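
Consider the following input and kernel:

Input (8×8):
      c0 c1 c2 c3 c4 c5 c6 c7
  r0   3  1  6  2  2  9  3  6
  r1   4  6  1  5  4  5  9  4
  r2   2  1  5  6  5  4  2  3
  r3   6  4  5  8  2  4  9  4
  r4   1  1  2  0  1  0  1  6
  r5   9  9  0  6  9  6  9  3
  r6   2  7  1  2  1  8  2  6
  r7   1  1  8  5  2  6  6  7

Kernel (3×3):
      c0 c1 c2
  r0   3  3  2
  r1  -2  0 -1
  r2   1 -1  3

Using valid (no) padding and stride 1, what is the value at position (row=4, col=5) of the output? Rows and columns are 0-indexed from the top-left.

The receptive field on the input at this output position is [0 1 6 / 6 9 3 / 8 2 6]. Elementwise product with the kernel and sum: 0·3 + 1·3 + 6·2 + 6·-2 + 3·-1 + 8·1 + 2·-1 + 6·3.

24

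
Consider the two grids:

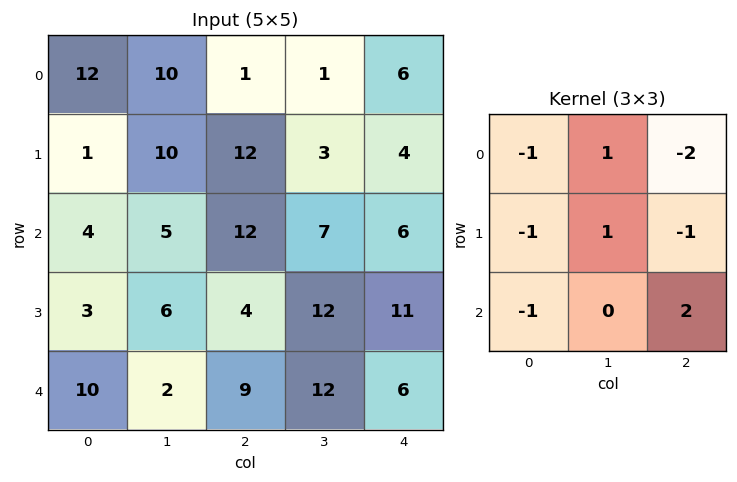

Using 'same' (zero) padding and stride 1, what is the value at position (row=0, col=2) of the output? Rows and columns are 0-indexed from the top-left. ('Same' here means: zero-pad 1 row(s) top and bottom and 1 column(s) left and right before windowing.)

-14

The receptive field on the zero-padded input at this output position is [0 0 0 / 10 1 1 / 10 12 3]. Elementwise product with the kernel and sum: 0·-1 + 0·1 + 0·-2 + 10·-1 + 1·1 + 1·-1 + 10·-1 + 3·2.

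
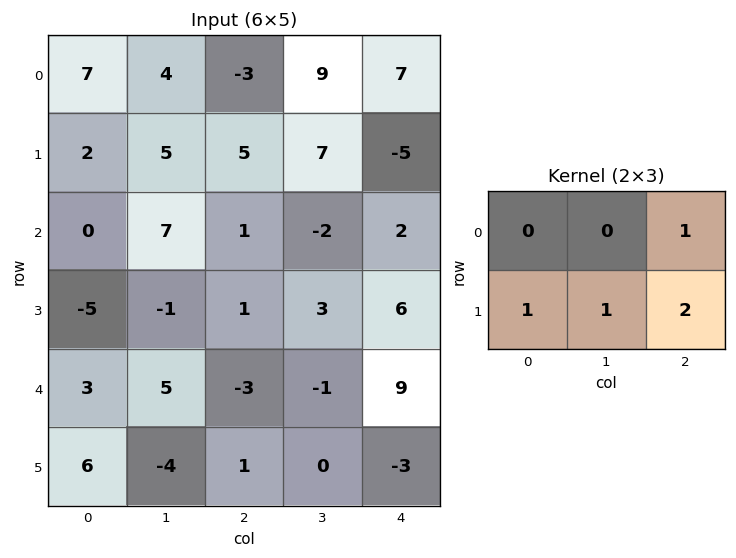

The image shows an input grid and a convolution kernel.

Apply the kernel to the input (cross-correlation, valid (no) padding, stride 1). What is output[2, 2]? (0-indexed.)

The receptive field on the input at this output position is [1 -2 2 / 1 3 6]. Elementwise product with the kernel and sum: 2·1 + 1·1 + 3·1 + 6·2.

18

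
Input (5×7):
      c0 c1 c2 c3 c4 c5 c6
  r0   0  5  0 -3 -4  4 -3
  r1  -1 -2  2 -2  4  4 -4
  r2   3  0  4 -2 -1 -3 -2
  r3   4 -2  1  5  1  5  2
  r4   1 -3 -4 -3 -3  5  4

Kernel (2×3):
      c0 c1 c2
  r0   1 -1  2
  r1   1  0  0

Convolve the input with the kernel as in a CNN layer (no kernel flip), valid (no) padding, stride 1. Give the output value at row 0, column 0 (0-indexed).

-6

The receptive field on the input at this output position is [0 5 0 / -1 -2 2]. Elementwise product with the kernel and sum: 0·1 + 5·-1 + 0·2 + -1·1.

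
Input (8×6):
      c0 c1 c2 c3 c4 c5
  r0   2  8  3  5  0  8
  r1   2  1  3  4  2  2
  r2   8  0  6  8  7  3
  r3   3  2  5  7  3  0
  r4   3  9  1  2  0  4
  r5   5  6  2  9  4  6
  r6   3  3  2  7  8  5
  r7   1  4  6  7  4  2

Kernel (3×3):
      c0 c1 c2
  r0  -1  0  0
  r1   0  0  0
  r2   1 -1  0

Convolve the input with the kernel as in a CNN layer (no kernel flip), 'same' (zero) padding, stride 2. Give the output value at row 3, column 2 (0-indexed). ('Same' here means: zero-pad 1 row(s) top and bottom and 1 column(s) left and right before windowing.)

-6

The receptive field on the zero-padded input at this output position is [9 4 6 / 7 8 5 / 7 4 2]. Elementwise product with the kernel and sum: 9·-1 + 7·1 + 4·-1.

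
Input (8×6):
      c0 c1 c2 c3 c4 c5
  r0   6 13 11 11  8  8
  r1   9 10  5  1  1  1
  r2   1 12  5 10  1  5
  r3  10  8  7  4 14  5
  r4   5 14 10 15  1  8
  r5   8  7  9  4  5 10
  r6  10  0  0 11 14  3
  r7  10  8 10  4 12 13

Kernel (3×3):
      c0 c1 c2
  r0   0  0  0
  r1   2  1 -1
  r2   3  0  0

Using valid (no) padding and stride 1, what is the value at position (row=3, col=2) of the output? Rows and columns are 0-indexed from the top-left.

The receptive field on the input at this output position is [7 4 14 / 10 15 1 / 9 4 5]. Elementwise product with the kernel and sum: 10·2 + 15·1 + 1·-1 + 9·3.

61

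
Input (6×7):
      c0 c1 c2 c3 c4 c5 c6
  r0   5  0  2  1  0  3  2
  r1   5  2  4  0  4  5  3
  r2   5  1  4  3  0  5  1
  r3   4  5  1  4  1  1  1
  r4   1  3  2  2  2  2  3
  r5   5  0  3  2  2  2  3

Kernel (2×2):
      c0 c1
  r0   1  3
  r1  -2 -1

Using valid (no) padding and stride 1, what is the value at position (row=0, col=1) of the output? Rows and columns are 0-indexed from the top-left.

The receptive field on the input at this output position is [0 2 / 2 4]. Elementwise product with the kernel and sum: 0·1 + 2·3 + 2·-2 + 4·-1.

-2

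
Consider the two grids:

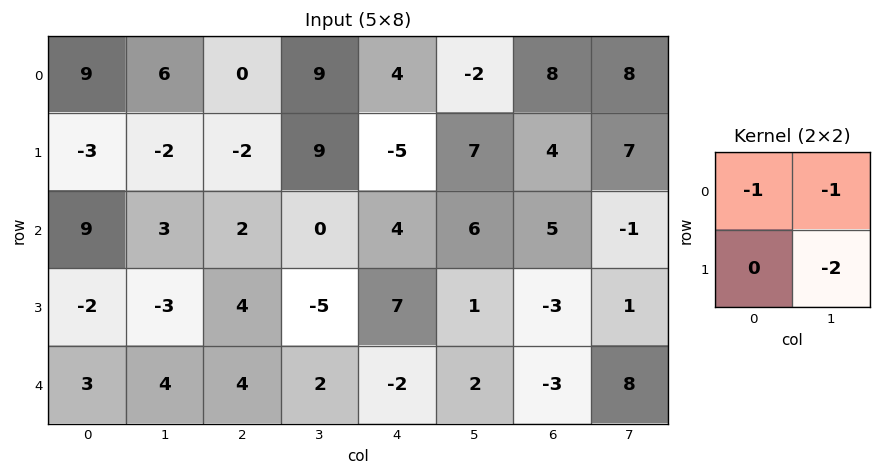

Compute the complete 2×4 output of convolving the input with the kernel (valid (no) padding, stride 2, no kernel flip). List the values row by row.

Output[0,0]: The receptive field on the input at this output position is [9 6 / -3 -2]. Elementwise product with the kernel and sum: 9·-1 + 6·-1 + -2·-2.
Output[0,1]: The receptive field on the input at this output position is [0 9 / -2 9]. Elementwise product with the kernel and sum: 0·-1 + 9·-1 + 9·-2.

-11 -27 -16 -30
-6 8 -12 -6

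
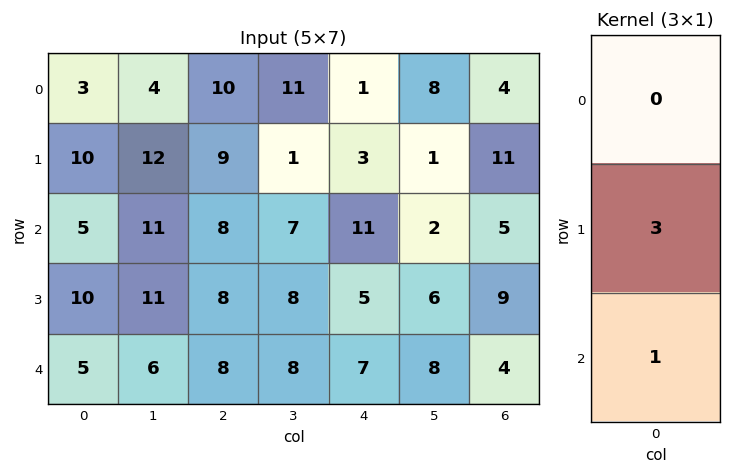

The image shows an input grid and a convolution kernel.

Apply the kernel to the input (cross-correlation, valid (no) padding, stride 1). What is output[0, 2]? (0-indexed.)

35

The receptive field on the input at this output position is [10 / 9 / 8]. Elementwise product with the kernel and sum: 9·3 + 8·1.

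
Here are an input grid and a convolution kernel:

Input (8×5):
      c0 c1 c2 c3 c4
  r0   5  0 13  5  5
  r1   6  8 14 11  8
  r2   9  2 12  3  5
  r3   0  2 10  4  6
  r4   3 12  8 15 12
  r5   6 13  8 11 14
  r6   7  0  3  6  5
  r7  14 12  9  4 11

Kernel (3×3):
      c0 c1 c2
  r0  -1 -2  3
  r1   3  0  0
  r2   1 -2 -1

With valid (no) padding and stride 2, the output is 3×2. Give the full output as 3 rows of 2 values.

45 35
-6 -7
19 8

Output[0,0]: The receptive field on the input at this output position is [5 0 13 / 6 8 14 / 9 2 12]. Elementwise product with the kernel and sum: 5·-1 + 0·-2 + 13·3 + 6·3 + 9·1 + 2·-2 + 12·-1.
Output[0,1]: The receptive field on the input at this output position is [13 5 5 / 14 11 8 / 12 3 5]. Elementwise product with the kernel and sum: 13·-1 + 5·-2 + 5·3 + 14·3 + 12·1 + 3·-2 + 5·-1.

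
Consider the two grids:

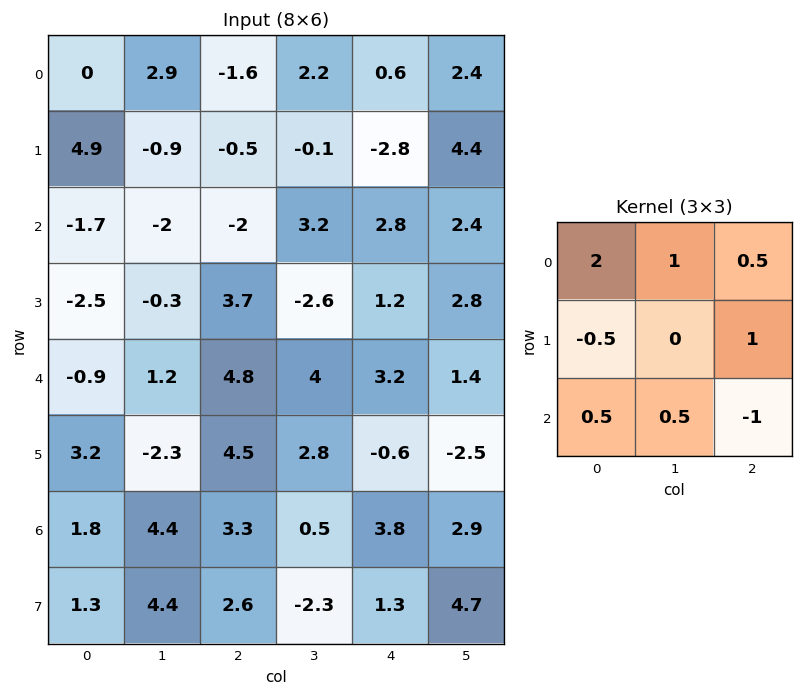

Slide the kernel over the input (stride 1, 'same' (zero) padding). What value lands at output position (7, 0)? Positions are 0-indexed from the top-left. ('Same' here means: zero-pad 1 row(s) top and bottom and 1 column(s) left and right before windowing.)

The receptive field on the zero-padded input at this output position is [0 1.8 4.4 / 0 1.3 4.4 / 0 0 0]. Elementwise product with the kernel and sum: 0·2 + 1.8·1 + 4.4·0.5 + 0·-0.5 + 4.4·1 + 0·0.5 + 0·0.5 + 0·-1.

8.4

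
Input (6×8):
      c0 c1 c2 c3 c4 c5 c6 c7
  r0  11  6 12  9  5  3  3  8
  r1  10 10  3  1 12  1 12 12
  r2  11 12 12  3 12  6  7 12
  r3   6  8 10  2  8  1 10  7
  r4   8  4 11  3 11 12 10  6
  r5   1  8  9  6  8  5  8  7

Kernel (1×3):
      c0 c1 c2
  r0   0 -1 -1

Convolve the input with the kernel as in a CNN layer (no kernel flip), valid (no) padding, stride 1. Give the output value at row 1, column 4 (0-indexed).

The receptive field on the input at this output position is [12 1 12]. Elementwise product with the kernel and sum: 1·-1 + 12·-1.

-13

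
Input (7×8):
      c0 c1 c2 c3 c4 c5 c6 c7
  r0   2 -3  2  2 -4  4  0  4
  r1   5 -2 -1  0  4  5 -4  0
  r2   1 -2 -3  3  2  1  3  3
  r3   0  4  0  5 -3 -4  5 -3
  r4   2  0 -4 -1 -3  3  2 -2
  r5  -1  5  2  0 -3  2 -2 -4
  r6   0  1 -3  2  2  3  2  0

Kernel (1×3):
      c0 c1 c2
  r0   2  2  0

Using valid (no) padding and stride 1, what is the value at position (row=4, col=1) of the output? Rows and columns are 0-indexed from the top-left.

The receptive field on the input at this output position is [0 -4 -1]. Elementwise product with the kernel and sum: 0·2 + -4·2.

-8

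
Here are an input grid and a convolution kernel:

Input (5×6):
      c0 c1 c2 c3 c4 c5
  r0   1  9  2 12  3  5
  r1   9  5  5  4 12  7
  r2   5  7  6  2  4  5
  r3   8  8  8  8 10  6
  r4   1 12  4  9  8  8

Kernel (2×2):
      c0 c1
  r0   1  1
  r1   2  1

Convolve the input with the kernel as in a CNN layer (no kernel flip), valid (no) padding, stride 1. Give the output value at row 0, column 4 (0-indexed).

39

The receptive field on the input at this output position is [3 5 / 12 7]. Elementwise product with the kernel and sum: 3·1 + 5·1 + 12·2 + 7·1.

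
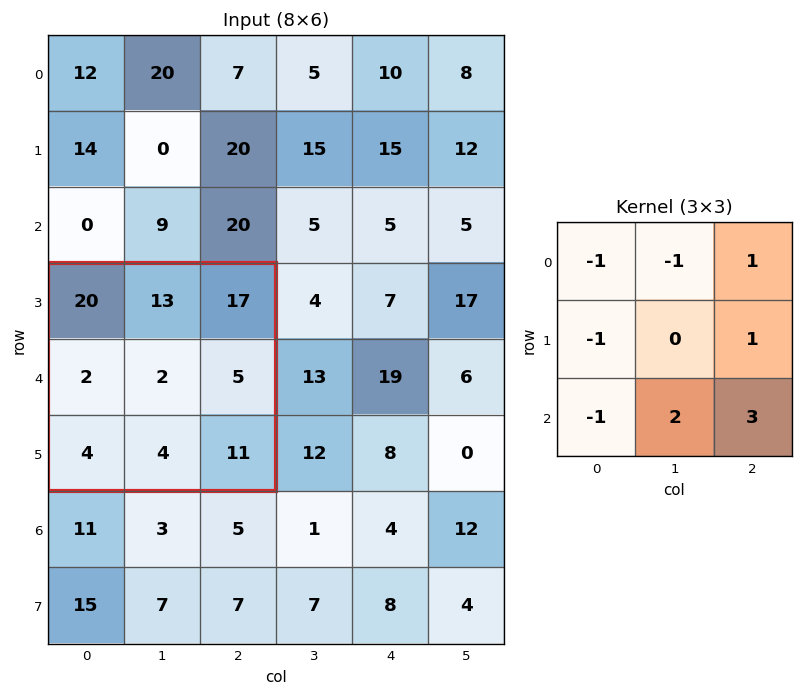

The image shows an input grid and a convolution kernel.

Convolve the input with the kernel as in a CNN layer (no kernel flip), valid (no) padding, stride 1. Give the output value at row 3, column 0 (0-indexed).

24

The receptive field on the input at this output position is [20 13 17 / 2 2 5 / 4 4 11]. Elementwise product with the kernel and sum: 20·-1 + 13·-1 + 17·1 + 2·-1 + 5·1 + 4·-1 + 4·2 + 11·3.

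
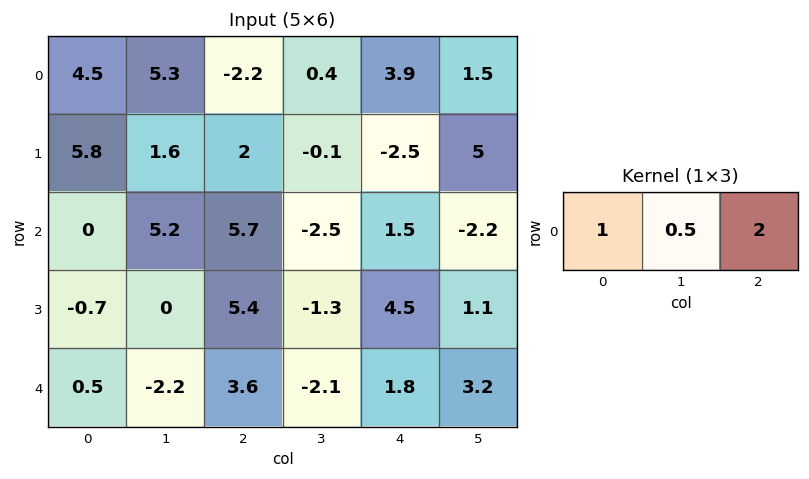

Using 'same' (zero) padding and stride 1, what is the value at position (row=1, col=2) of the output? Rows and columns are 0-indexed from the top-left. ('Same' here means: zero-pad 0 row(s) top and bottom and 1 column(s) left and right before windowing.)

The receptive field on the zero-padded input at this output position is [1.6 2 -0.1]. Elementwise product with the kernel and sum: 1.6·1 + 2·0.5 + -0.1·2.

2.4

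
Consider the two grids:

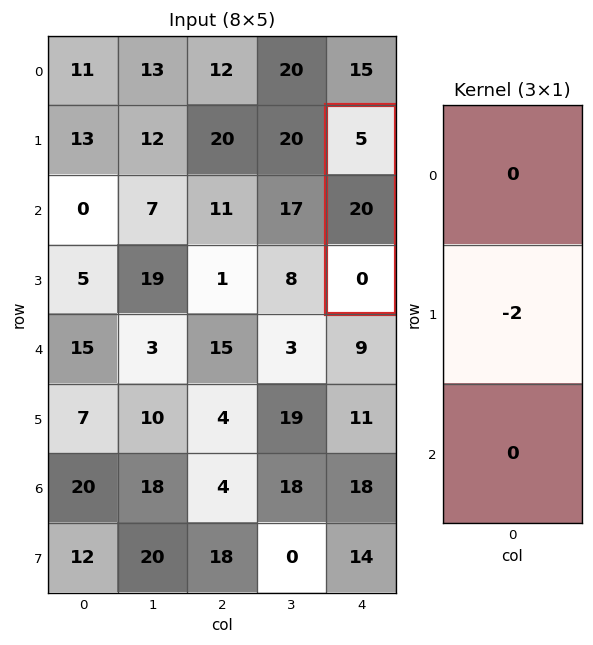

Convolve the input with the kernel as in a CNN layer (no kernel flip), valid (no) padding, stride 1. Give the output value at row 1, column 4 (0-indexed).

The receptive field on the input at this output position is [5 / 20 / 0]. Elementwise product with the kernel and sum: 20·-2.

-40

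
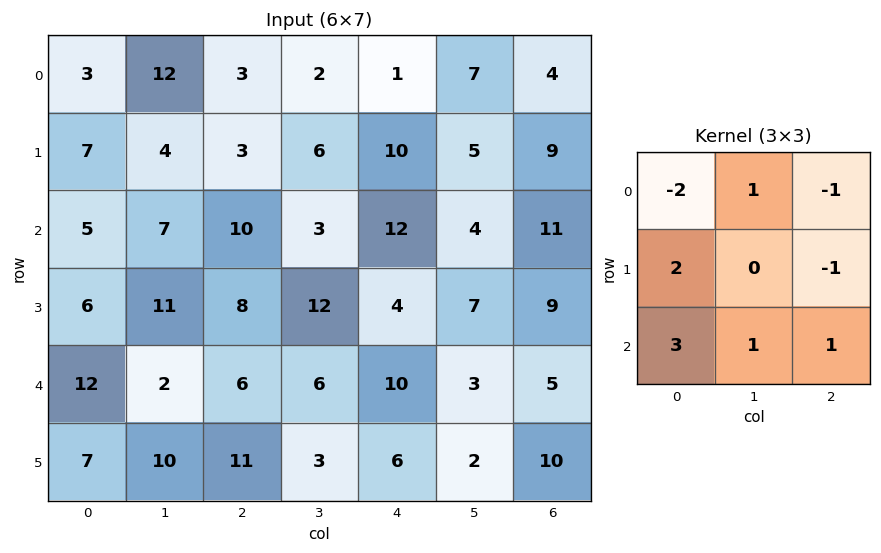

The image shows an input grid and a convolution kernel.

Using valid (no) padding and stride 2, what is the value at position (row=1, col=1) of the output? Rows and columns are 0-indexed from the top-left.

17

The receptive field on the input at this output position is [10 3 12 / 8 12 4 / 6 6 10]. Elementwise product with the kernel and sum: 10·-2 + 3·1 + 12·-1 + 8·2 + 4·-1 + 6·3 + 6·1 + 10·1.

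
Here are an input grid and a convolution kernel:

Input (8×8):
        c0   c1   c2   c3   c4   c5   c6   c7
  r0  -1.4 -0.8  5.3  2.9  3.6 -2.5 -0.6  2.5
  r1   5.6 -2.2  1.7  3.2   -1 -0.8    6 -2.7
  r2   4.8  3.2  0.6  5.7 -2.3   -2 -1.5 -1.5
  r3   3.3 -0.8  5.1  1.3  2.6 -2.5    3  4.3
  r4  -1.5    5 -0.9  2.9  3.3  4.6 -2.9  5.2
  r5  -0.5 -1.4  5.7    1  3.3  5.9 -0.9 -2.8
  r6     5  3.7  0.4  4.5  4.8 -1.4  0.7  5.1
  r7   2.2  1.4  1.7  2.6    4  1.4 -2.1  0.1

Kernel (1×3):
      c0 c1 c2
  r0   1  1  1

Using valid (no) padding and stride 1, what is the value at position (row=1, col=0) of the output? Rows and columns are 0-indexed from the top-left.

The receptive field on the input at this output position is [5.6 -2.2 1.7]. Elementwise product with the kernel and sum: 5.6·1 + -2.2·1 + 1.7·1.

5.1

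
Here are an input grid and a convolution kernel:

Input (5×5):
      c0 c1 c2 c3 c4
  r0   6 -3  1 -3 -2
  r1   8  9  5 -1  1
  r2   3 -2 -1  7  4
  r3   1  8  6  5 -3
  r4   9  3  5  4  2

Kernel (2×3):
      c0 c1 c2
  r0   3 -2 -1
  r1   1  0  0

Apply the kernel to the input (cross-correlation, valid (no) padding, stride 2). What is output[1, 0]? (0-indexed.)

The receptive field on the input at this output position is [3 -2 -1 / 1 8 6]. Elementwise product with the kernel and sum: 3·3 + -2·-2 + -1·-1 + 1·1.

15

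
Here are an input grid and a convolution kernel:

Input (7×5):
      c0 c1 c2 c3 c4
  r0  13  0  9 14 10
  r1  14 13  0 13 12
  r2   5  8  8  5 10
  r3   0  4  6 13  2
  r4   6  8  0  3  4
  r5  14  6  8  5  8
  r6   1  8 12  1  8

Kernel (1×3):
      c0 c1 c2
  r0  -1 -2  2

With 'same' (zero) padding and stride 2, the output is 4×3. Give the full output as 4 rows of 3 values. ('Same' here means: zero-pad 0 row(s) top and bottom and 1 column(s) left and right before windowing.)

-26 10 -34
6 -14 -25
4 -2 -11
14 -30 -17

Output[0,0]: The receptive field on the zero-padded input at this output position is [0 13 0]. Elementwise product with the kernel and sum: 0·-1 + 13·-2 + 0·2.
Output[0,1]: The receptive field on the zero-padded input at this output position is [0 9 14]. Elementwise product with the kernel and sum: 0·-1 + 9·-2 + 14·2.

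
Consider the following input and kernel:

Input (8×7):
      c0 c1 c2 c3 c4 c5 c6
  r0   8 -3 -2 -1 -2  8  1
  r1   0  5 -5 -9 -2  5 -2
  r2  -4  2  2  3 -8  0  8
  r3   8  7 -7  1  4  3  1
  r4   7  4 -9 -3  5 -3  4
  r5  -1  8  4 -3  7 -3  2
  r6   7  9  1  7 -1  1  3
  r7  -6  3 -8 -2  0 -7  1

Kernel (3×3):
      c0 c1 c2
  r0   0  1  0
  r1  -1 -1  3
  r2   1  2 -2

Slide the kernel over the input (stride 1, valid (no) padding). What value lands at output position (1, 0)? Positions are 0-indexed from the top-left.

The receptive field on the input at this output position is [0 5 -5 / -4 2 2 / 8 7 -7]. Elementwise product with the kernel and sum: 5·1 + -4·-1 + 2·-1 + 2·3 + 8·1 + 7·2 + -7·-2.

49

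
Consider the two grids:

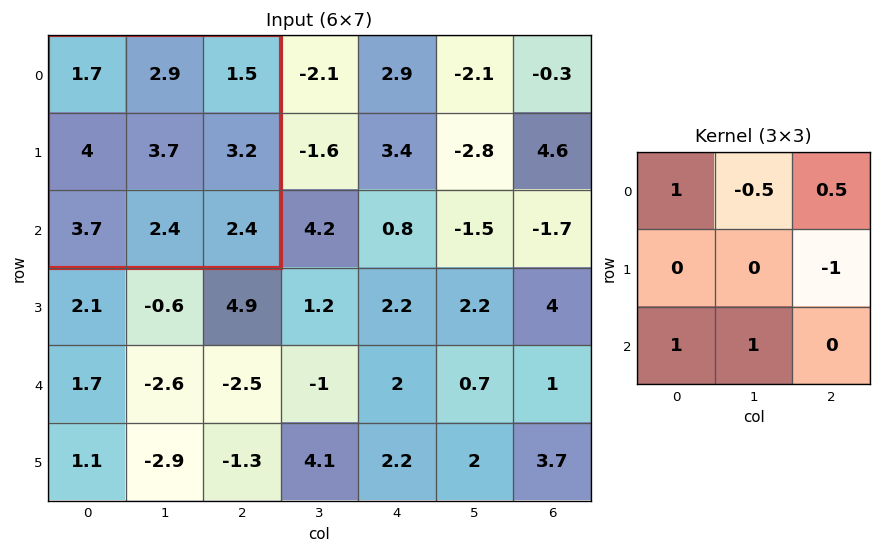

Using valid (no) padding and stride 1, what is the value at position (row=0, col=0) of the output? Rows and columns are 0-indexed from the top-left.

3.9

The receptive field on the input at this output position is [1.7 2.9 1.5 / 4 3.7 3.2 / 3.7 2.4 2.4]. Elementwise product with the kernel and sum: 1.7·1 + 2.9·-0.5 + 1.5·0.5 + 3.2·-1 + 3.7·1 + 2.4·1.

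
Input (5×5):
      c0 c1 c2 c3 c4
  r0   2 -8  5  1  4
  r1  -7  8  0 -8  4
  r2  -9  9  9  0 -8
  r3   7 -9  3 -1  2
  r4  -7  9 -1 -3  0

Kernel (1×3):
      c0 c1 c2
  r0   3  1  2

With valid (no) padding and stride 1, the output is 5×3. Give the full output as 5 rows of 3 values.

8 -17 24
-13 8 0
0 36 11
18 -26 12
-14 20 -6

Output[0,0]: The receptive field on the input at this output position is [2 -8 5]. Elementwise product with the kernel and sum: 2·3 + -8·1 + 5·2.
Output[0,1]: The receptive field on the input at this output position is [-8 5 1]. Elementwise product with the kernel and sum: -8·3 + 5·1 + 1·2.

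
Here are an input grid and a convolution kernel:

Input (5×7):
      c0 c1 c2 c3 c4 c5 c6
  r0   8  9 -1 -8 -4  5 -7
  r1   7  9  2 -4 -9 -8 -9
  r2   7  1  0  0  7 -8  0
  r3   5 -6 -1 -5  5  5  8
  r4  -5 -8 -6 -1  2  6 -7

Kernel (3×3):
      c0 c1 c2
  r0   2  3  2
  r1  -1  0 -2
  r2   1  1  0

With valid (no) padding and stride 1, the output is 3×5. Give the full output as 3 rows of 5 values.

38 -1 -18 9 19
37 8 -46 -35 -57
1 4 -2 1 -23

Output[0,0]: The receptive field on the input at this output position is [8 9 -1 / 7 9 2 / 7 1 0]. Elementwise product with the kernel and sum: 8·2 + 9·3 + -1·2 + 7·-1 + 2·-2 + 7·1 + 1·1.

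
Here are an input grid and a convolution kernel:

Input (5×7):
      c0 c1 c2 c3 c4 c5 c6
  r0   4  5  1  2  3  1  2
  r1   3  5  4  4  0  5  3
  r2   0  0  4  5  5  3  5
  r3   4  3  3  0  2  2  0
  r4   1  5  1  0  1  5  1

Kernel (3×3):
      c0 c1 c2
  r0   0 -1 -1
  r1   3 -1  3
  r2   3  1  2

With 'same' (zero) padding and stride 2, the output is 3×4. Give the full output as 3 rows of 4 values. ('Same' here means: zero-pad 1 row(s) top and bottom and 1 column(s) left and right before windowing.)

24 47 28 19
2 15 20 7
7 11 10 14

Output[0,0]: The receptive field on the zero-padded input at this output position is [0 0 0 / 0 4 5 / 0 3 5]. Elementwise product with the kernel and sum: 0·-1 + 0·-1 + 0·3 + 4·-1 + 5·3 + 0·3 + 3·1 + 5·2.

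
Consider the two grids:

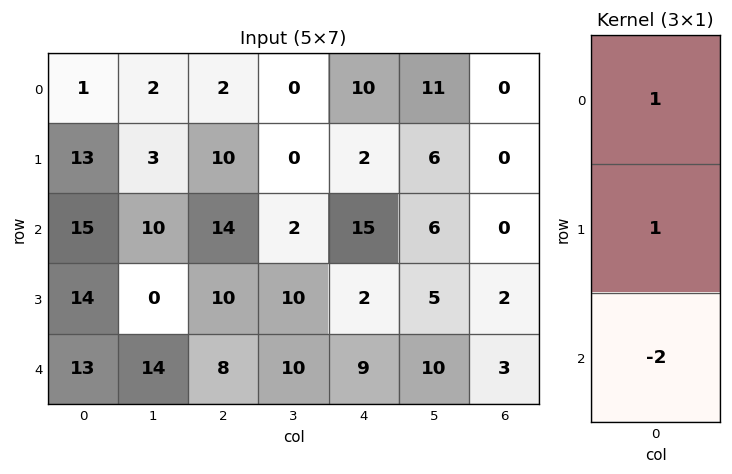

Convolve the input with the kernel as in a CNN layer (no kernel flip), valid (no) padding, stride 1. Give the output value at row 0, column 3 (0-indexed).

The receptive field on the input at this output position is [0 / 0 / 2]. Elementwise product with the kernel and sum: 0·1 + 0·1 + 2·-2.

-4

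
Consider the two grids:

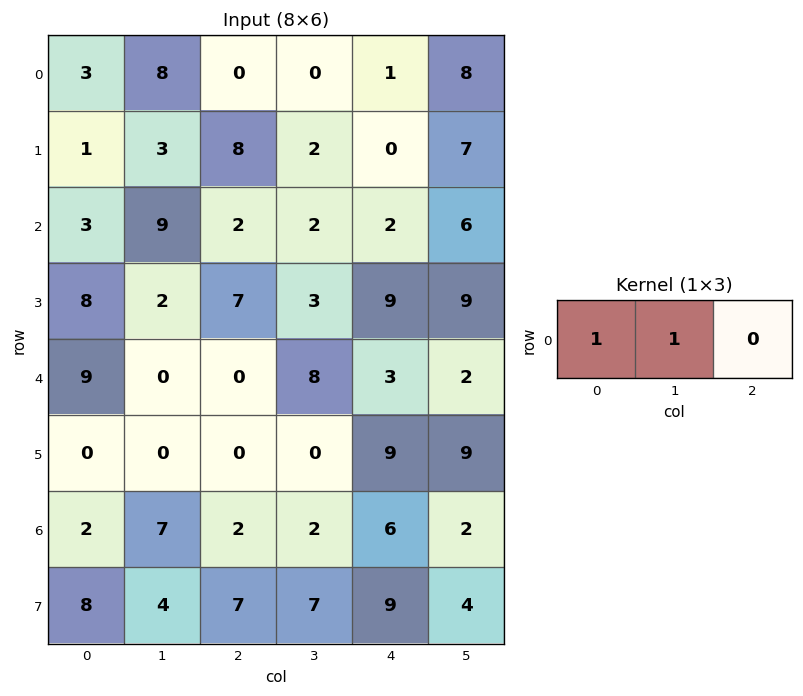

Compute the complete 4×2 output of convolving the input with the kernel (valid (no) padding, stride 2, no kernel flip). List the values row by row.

Output[0,0]: The receptive field on the input at this output position is [3 8 0]. Elementwise product with the kernel and sum: 3·1 + 8·1.

11 0
12 4
9 8
9 4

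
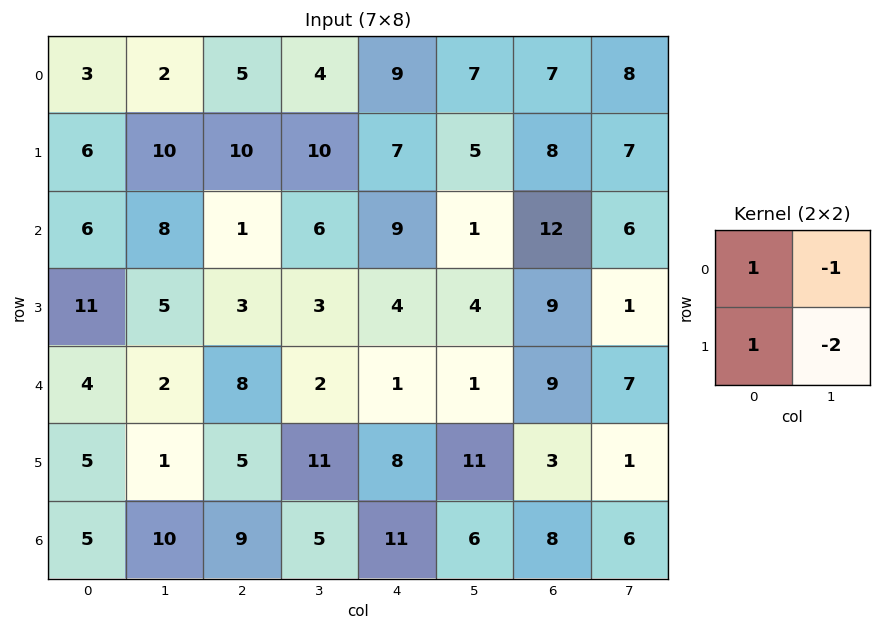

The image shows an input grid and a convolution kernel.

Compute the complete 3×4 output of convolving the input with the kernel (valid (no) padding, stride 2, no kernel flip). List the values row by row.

-13 -9 -1 -7
-1 -8 4 13
5 -11 -14 3

Output[0,0]: The receptive field on the input at this output position is [3 2 / 6 10]. Elementwise product with the kernel and sum: 3·1 + 2·-1 + 6·1 + 10·-2.
Output[0,1]: The receptive field on the input at this output position is [5 4 / 10 10]. Elementwise product with the kernel and sum: 5·1 + 4·-1 + 10·1 + 10·-2.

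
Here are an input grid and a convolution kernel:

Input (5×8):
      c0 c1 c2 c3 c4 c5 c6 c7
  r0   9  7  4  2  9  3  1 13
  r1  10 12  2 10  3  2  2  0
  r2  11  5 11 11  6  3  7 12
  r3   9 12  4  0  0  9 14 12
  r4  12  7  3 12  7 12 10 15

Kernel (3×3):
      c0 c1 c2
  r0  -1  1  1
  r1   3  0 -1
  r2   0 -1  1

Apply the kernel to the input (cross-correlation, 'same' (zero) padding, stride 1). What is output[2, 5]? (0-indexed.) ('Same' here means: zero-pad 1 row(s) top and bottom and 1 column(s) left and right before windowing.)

The receptive field on the zero-padded input at this output position is [3 2 2 / 6 3 7 / 0 9 14]. Elementwise product with the kernel and sum: 3·-1 + 2·1 + 2·1 + 6·3 + 7·-1 + 9·-1 + 14·1.

17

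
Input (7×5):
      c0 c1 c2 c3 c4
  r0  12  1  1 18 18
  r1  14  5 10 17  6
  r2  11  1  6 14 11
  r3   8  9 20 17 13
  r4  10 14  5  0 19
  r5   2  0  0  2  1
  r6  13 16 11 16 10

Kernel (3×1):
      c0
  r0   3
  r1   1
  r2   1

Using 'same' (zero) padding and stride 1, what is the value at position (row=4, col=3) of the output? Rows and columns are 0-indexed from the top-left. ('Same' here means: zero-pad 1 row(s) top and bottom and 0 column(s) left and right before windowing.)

53

The receptive field on the zero-padded input at this output position is [17 / 0 / 2]. Elementwise product with the kernel and sum: 17·3 + 0·1 + 2·1.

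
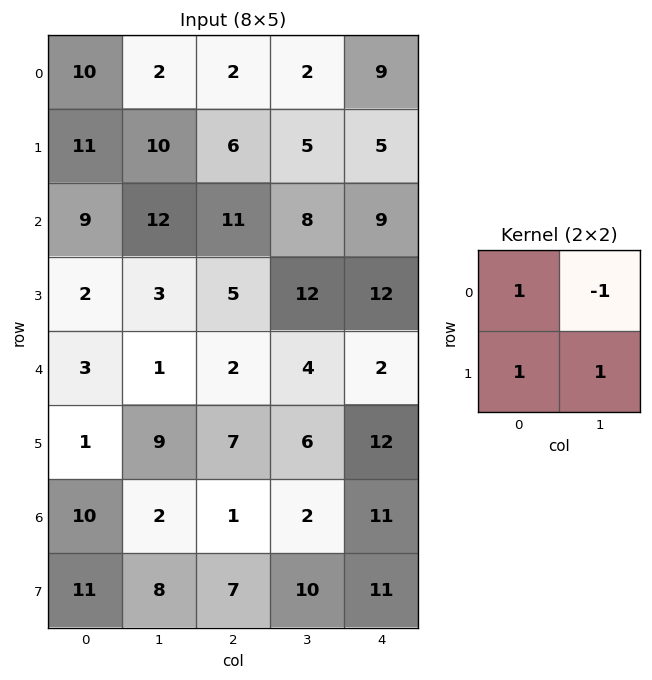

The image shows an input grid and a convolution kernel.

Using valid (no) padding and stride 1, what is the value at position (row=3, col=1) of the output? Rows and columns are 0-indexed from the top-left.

The receptive field on the input at this output position is [3 5 / 1 2]. Elementwise product with the kernel and sum: 3·1 + 5·-1 + 1·1 + 2·1.

1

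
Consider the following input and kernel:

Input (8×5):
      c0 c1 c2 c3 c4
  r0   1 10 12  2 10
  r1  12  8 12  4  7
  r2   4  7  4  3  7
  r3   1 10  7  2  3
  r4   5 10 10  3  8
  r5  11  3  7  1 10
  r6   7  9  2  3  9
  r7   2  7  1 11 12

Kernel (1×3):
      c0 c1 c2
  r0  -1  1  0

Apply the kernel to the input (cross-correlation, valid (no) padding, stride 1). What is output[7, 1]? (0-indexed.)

-6

The receptive field on the input at this output position is [7 1 11]. Elementwise product with the kernel and sum: 7·-1 + 1·1.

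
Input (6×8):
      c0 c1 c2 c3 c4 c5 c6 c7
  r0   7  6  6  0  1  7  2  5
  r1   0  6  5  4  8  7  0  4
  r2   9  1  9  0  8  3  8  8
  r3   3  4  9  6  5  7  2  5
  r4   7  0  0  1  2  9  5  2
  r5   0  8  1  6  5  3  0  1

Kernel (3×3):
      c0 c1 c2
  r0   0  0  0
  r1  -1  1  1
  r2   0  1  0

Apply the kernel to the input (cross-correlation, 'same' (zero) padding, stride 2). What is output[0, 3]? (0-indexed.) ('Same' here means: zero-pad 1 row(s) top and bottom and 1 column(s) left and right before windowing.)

The receptive field on the zero-padded input at this output position is [0 0 0 / 7 2 5 / 7 0 4]. Elementwise product with the kernel and sum: 7·-1 + 2·1 + 5·1 + 0·1.

0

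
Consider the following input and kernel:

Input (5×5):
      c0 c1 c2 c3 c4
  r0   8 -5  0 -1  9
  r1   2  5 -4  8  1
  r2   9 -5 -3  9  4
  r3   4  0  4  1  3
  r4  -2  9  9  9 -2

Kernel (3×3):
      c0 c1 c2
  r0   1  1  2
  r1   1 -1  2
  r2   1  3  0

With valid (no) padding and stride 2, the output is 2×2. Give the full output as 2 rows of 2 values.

-14 31
35 59

Output[0,0]: The receptive field on the input at this output position is [8 -5 0 / 2 5 -4 / 9 -5 -3]. Elementwise product with the kernel and sum: 8·1 + -5·1 + 0·2 + 2·1 + 5·-1 + -4·2 + 9·1 + -5·3.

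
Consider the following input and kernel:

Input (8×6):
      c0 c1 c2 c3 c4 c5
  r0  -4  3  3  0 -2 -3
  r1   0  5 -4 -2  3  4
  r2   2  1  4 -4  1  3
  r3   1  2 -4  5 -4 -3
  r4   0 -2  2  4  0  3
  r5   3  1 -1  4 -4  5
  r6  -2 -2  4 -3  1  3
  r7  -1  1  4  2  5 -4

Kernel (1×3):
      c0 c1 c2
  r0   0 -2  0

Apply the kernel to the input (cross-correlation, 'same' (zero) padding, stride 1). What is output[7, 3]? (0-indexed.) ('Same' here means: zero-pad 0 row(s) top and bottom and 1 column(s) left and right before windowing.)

The receptive field on the zero-padded input at this output position is [4 2 5]. Elementwise product with the kernel and sum: 2·-2.

-4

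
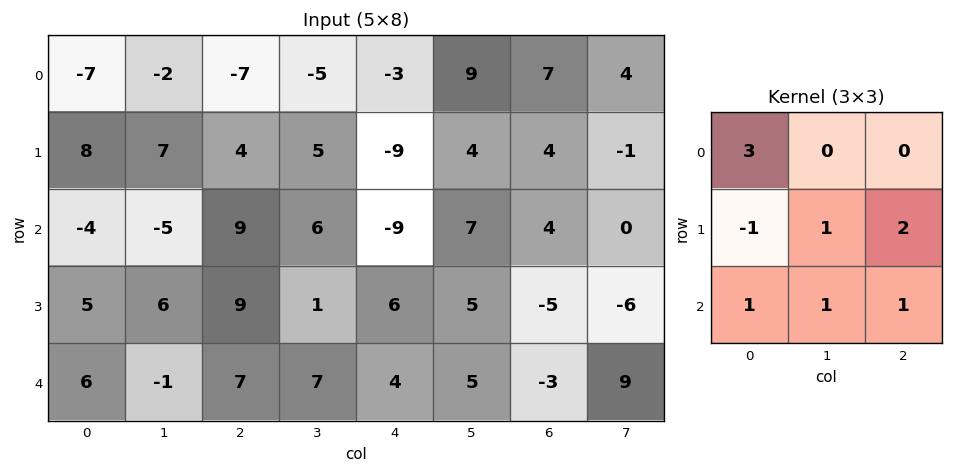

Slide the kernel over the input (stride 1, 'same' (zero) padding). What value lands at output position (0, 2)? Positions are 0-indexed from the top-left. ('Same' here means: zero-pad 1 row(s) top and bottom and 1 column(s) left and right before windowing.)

The receptive field on the zero-padded input at this output position is [0 0 0 / -2 -7 -5 / 7 4 5]. Elementwise product with the kernel and sum: 0·3 + -2·-1 + -7·1 + -5·2 + 7·1 + 4·1 + 5·1.

1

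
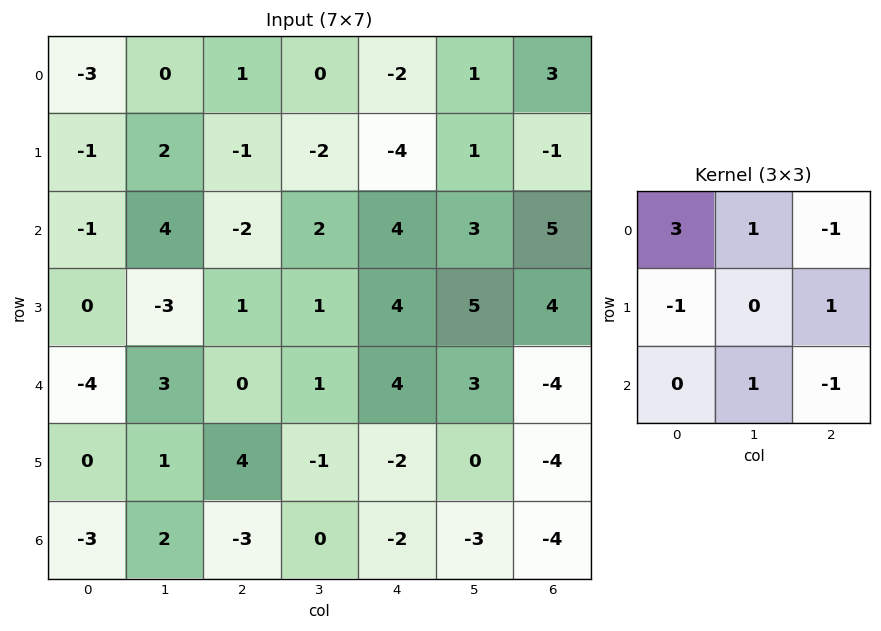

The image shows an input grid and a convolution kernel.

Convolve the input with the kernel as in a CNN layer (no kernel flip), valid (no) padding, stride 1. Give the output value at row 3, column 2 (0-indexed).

5

The receptive field on the input at this output position is [1 1 4 / 0 1 4 / 4 -1 -2]. Elementwise product with the kernel and sum: 1·3 + 1·1 + 4·-1 + 0·-1 + 4·1 + -1·1 + -2·-1.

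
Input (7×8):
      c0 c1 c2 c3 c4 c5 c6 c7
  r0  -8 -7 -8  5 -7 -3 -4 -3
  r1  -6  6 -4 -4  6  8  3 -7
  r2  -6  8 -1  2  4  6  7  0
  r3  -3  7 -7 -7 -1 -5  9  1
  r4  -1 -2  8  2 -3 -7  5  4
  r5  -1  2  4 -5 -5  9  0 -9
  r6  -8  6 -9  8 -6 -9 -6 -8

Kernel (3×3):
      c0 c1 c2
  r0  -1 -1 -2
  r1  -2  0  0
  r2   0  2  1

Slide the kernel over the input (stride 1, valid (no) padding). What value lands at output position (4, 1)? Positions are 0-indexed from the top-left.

-24

The receptive field on the input at this output position is [-2 8 2 / 2 4 -5 / 6 -9 8]. Elementwise product with the kernel and sum: -2·-1 + 8·-1 + 2·-2 + 2·-2 + -9·2 + 8·1.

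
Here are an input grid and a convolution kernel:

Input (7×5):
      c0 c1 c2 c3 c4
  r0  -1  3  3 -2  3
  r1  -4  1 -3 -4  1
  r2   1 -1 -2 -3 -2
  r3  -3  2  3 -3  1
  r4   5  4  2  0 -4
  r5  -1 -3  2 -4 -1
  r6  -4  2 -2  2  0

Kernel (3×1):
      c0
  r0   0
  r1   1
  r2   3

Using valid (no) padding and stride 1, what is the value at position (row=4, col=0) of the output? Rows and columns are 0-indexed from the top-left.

-13

The receptive field on the input at this output position is [5 / -1 / -4]. Elementwise product with the kernel and sum: -1·1 + -4·3.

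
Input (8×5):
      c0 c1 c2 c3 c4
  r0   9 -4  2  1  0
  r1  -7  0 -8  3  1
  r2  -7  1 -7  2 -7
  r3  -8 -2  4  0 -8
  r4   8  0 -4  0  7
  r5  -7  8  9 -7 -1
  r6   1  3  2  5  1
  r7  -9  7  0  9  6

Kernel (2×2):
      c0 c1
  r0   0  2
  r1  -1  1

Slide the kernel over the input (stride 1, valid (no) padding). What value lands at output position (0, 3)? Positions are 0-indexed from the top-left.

-2

The receptive field on the input at this output position is [1 0 / 3 1]. Elementwise product with the kernel and sum: 0·2 + 3·-1 + 1·1.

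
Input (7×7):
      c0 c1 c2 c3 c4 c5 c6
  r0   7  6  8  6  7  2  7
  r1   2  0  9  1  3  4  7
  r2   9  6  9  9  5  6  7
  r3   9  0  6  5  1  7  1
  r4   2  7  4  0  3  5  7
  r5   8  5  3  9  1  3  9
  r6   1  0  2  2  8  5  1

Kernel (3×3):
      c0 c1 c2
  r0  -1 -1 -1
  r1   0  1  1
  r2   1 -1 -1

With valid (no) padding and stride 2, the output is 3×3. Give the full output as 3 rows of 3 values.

Output[0,0]: The receptive field on the input at this output position is [7 6 8 / 2 0 9 / 9 6 9]. Elementwise product with the kernel and sum: 7·-1 + 6·-1 + 8·-1 + 0·1 + 9·1 + 9·1 + 6·-1 + 9·-1.

-18 -22 -13
-27 -16 -19
-6 -5 -1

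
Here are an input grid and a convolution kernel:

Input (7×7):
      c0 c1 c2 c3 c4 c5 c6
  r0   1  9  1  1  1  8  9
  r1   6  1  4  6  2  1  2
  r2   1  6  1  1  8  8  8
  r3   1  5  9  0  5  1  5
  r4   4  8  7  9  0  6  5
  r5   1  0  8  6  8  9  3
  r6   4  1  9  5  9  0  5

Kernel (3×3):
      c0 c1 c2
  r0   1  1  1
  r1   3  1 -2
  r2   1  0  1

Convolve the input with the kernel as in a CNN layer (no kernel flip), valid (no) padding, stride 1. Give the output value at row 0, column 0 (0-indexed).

24

The receptive field on the input at this output position is [1 9 1 / 6 1 4 / 1 6 1]. Elementwise product with the kernel and sum: 1·1 + 9·1 + 1·1 + 6·3 + 1·1 + 4·-2 + 1·1 + 1·1.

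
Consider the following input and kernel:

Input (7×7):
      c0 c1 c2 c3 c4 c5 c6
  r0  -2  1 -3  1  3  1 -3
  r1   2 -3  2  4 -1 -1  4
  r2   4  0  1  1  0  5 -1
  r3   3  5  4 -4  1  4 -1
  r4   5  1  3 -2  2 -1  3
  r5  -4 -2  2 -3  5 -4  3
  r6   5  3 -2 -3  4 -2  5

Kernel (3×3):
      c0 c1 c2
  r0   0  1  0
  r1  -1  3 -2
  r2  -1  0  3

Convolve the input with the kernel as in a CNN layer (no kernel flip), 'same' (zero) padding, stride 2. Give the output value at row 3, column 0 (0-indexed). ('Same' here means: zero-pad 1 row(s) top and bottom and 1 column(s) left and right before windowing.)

5

The receptive field on the zero-padded input at this output position is [0 -4 -2 / 0 5 3 / 0 0 0]. Elementwise product with the kernel and sum: -4·1 + 0·-1 + 5·3 + 3·-2 + 0·-1 + 0·3.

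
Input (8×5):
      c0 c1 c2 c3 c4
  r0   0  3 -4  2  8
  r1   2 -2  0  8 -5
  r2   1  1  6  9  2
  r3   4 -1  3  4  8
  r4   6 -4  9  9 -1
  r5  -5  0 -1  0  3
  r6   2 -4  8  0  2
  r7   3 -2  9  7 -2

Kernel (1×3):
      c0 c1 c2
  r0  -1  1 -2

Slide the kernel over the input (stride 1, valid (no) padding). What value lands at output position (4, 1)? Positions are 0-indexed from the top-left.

The receptive field on the input at this output position is [-4 9 9]. Elementwise product with the kernel and sum: -4·-1 + 9·1 + 9·-2.

-5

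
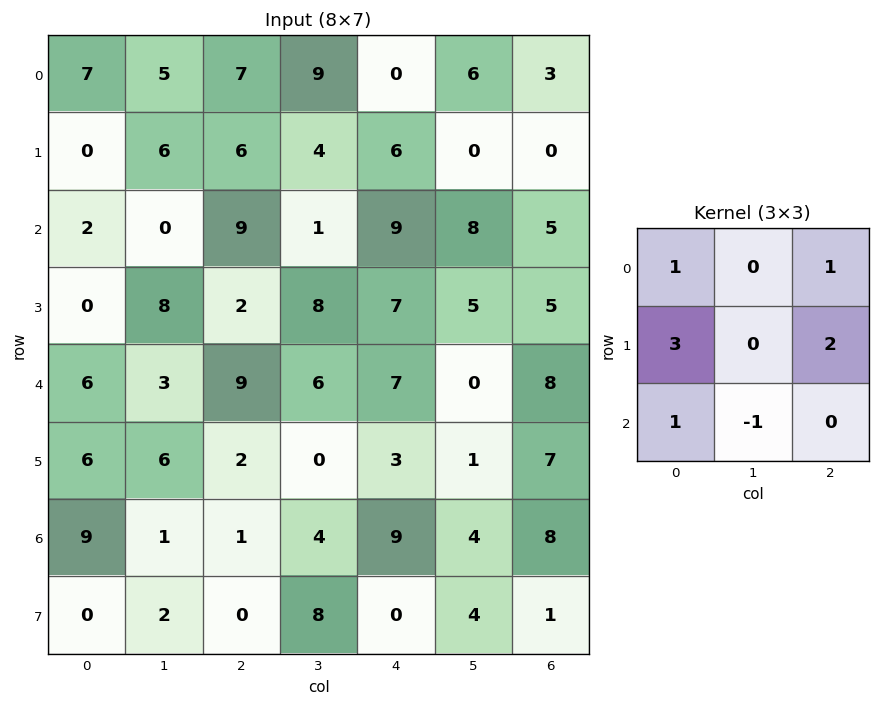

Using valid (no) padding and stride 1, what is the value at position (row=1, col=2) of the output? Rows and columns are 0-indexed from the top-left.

51

The receptive field on the input at this output position is [6 4 6 / 9 1 9 / 2 8 7]. Elementwise product with the kernel and sum: 6·1 + 6·1 + 9·3 + 9·2 + 2·1 + 8·-1.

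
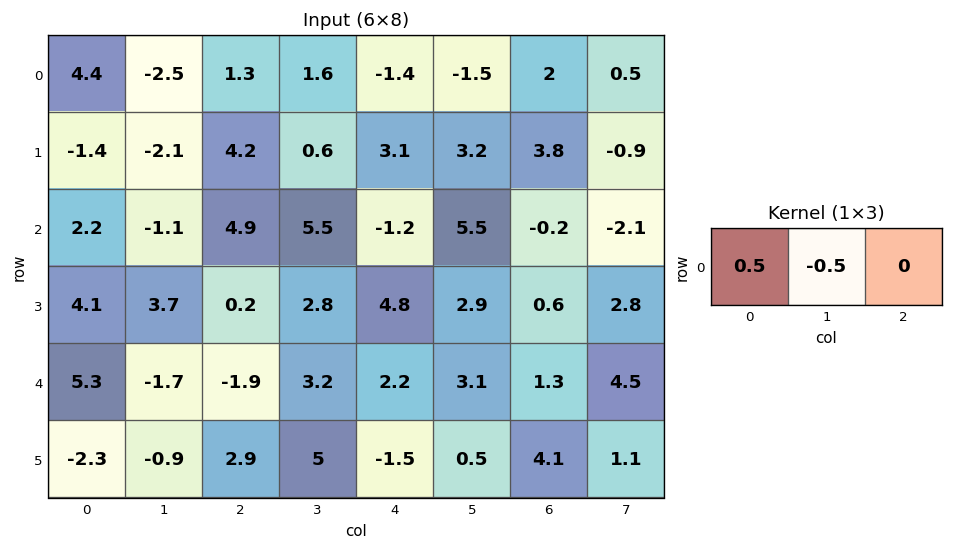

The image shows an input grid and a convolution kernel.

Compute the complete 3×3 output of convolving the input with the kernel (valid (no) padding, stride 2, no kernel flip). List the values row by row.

3.45 -0.15 0.05
1.65 -0.3 -3.35
3.5 -2.55 -0.45

Output[0,0]: The receptive field on the input at this output position is [4.4 -2.5 1.3]. Elementwise product with the kernel and sum: 4.4·0.5 + -2.5·-0.5.
Output[0,1]: The receptive field on the input at this output position is [1.3 1.6 -1.4]. Elementwise product with the kernel and sum: 1.3·0.5 + 1.6·-0.5.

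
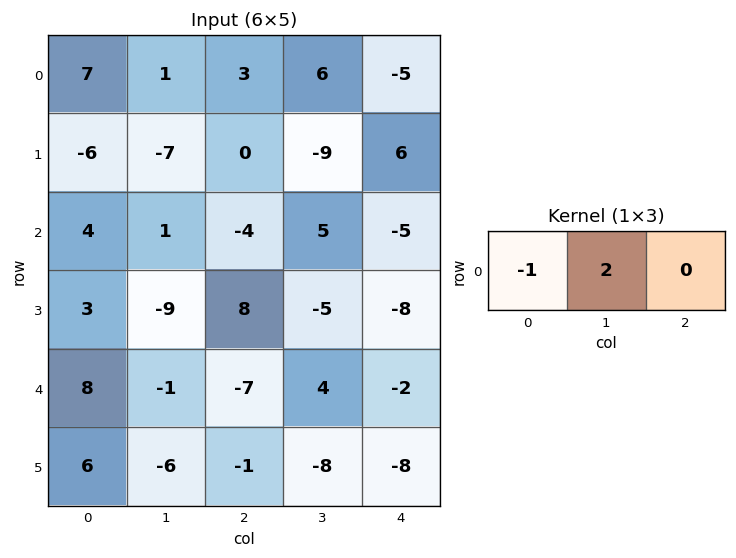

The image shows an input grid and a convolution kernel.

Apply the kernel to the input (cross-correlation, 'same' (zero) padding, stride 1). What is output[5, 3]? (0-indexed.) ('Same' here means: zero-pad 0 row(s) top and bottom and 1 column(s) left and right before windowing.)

-15

The receptive field on the zero-padded input at this output position is [-1 -8 -8]. Elementwise product with the kernel and sum: -1·-1 + -8·2.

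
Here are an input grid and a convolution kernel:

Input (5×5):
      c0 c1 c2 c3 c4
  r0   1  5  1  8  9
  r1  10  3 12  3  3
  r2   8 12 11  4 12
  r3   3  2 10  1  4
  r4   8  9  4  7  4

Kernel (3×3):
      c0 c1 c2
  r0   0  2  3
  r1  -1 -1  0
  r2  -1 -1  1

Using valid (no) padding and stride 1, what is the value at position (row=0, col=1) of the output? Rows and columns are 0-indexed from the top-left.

-8

The receptive field on the input at this output position is [5 1 8 / 3 12 3 / 12 11 4]. Elementwise product with the kernel and sum: 1·2 + 8·3 + 3·-1 + 12·-1 + 12·-1 + 11·-1 + 4·1.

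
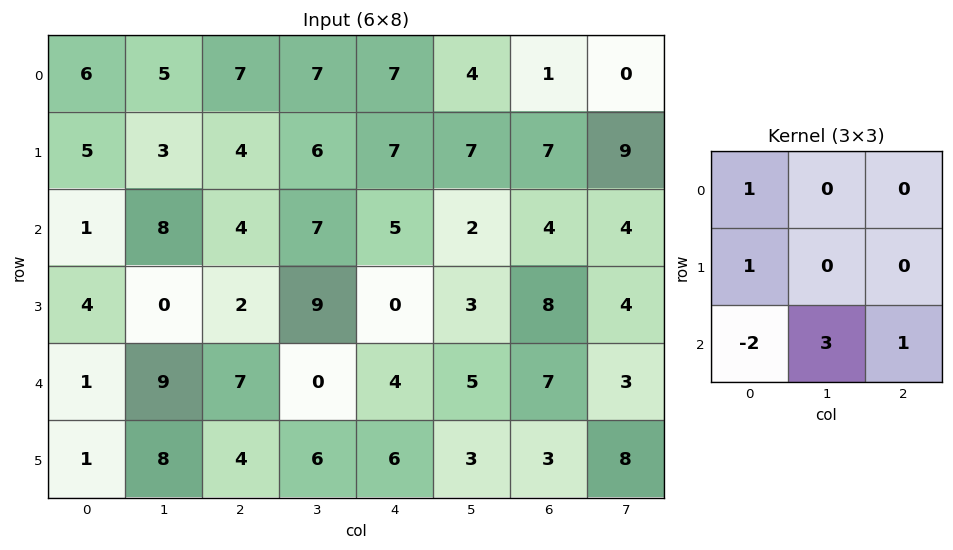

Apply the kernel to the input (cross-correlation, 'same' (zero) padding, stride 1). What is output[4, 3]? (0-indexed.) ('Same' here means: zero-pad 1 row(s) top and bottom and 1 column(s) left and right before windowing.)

The receptive field on the zero-padded input at this output position is [2 9 0 / 7 0 4 / 4 6 6]. Elementwise product with the kernel and sum: 2·1 + 7·1 + 4·-2 + 6·3 + 6·1.

25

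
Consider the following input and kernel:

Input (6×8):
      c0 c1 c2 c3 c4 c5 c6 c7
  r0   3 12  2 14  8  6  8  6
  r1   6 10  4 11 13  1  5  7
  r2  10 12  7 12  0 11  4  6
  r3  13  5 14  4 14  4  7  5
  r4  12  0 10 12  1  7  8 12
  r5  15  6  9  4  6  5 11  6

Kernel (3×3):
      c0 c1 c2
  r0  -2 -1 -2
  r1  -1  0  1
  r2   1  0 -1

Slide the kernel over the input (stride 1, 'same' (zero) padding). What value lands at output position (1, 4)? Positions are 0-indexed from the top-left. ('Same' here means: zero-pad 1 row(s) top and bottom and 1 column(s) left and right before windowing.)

-57

The receptive field on the zero-padded input at this output position is [14 8 6 / 11 13 1 / 12 0 11]. Elementwise product with the kernel and sum: 14·-2 + 8·-1 + 6·-2 + 11·-1 + 1·1 + 12·1 + 11·-1.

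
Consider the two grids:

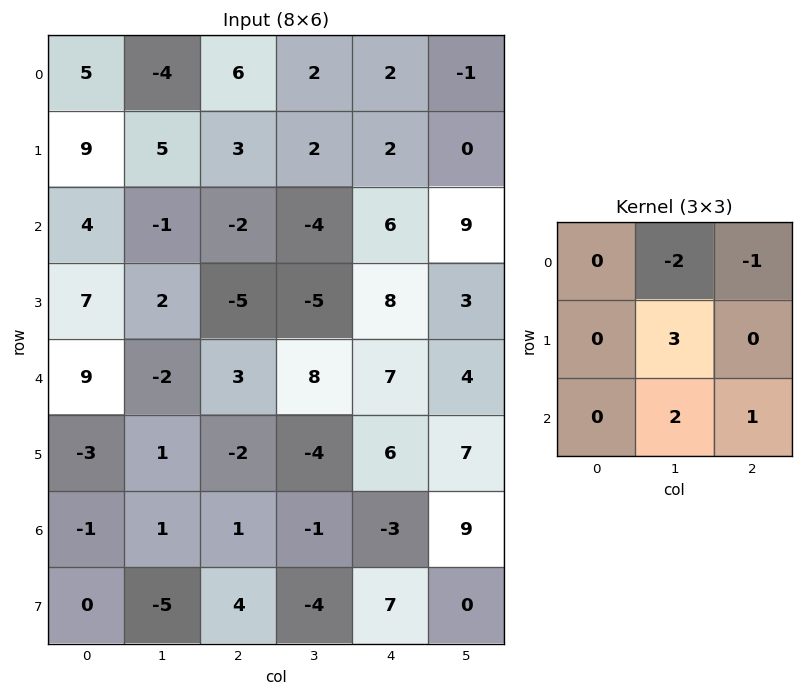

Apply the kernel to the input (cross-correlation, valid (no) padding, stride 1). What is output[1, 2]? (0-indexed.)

The receptive field on the input at this output position is [3 2 2 / -2 -4 6 / -5 -5 8]. Elementwise product with the kernel and sum: 2·-2 + 2·-1 + -4·3 + -5·2 + 8·1.

-20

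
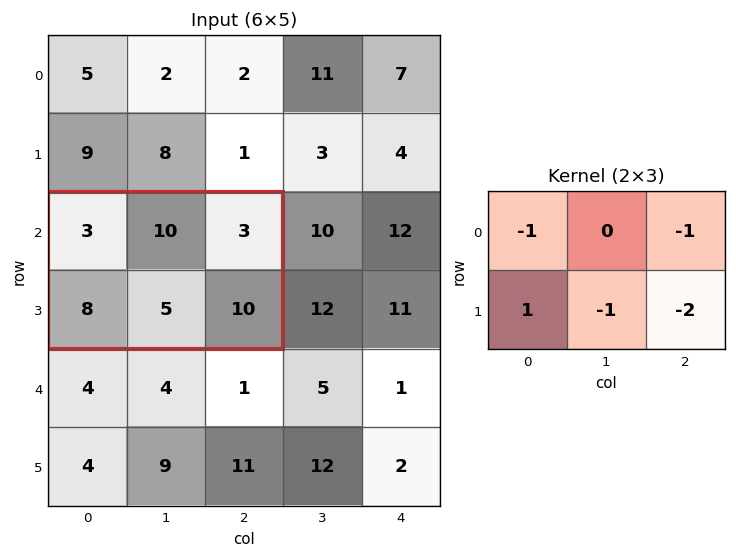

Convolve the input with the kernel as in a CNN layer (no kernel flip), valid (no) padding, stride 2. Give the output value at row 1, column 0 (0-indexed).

The receptive field on the input at this output position is [3 10 3 / 8 5 10]. Elementwise product with the kernel and sum: 3·-1 + 3·-1 + 8·1 + 5·-1 + 10·-2.

-23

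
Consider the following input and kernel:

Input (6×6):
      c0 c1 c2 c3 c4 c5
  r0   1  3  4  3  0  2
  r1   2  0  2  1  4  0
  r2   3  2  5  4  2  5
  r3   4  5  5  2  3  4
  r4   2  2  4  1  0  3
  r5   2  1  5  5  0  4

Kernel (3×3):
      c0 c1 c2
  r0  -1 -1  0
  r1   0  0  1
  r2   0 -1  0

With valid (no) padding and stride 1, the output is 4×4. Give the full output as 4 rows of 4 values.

Output[0,0]: The receptive field on the input at this output position is [1 3 4 / 2 0 2 / 3 2 5]. Elementwise product with the kernel and sum: 1·-1 + 3·-1 + 2·1 + 2·-1.
Output[0,1]: The receptive field on the input at this output position is [3 4 3 / 0 2 1 / 2 5 4]. Elementwise product with the kernel and sum: 3·-1 + 4·-1 + 1·1 + 5·-1.

-4 -11 -7 -5
-2 -3 -3 -3
-2 -9 -7 -2
-6 -14 -12 -2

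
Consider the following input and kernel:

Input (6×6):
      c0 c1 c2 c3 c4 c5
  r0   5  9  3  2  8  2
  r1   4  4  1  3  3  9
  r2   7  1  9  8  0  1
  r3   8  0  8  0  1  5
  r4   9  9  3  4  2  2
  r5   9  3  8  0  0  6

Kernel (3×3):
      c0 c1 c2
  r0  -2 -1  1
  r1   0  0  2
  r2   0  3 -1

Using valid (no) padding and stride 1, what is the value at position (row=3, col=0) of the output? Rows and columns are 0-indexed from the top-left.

-1

The receptive field on the input at this output position is [8 0 8 / 9 9 3 / 9 3 8]. Elementwise product with the kernel and sum: 8·-2 + 0·-1 + 8·1 + 3·2 + 3·3 + 8·-1.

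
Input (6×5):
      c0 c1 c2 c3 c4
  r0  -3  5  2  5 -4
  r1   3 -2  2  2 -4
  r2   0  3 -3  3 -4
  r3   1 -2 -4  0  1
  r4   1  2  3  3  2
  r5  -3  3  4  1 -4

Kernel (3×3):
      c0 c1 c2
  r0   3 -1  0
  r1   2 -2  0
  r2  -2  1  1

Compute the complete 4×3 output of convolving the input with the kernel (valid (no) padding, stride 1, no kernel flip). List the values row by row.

Output[0,0]: The receptive field on the input at this output position is [-3 5 2 / 3 -2 2 / 0 3 -3]. Elementwise product with the kernel and sum: -3·3 + 5·-1 + 3·2 + -2·-2 + 0·-2 + 3·1 + -3·1.
Output[0,1]: The receptive field on the input at this output position is [5 2 5 / -2 2 2 / 3 -3 3]. Elementwise product with the kernel and sum: 5·3 + 2·-1 + -2·2 + 2·-2 + 3·-2 + -3·1 + 3·1.

-4 -1 6
-3 4 1
6 18 -21
16 -5 -23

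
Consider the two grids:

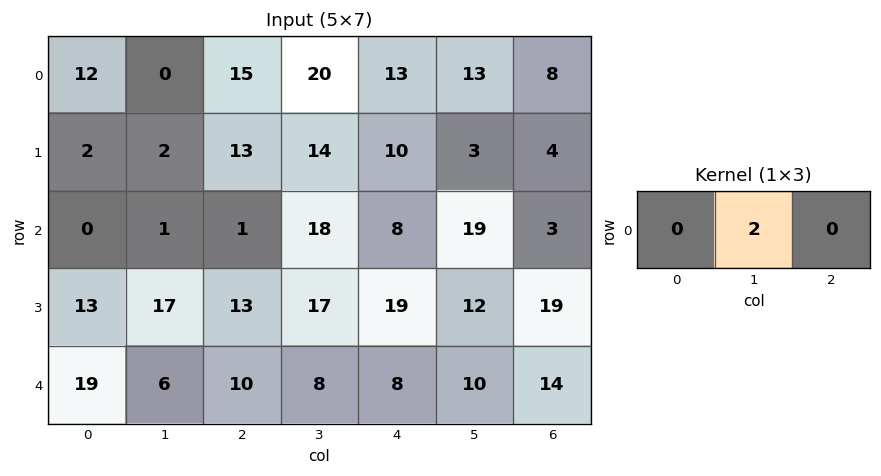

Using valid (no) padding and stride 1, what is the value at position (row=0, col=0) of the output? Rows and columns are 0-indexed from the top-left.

The receptive field on the input at this output position is [12 0 15]. Elementwise product with the kernel and sum: 0·2.

0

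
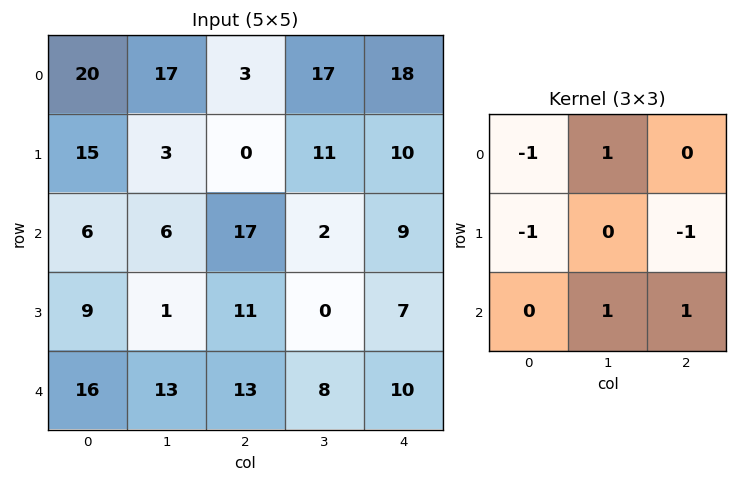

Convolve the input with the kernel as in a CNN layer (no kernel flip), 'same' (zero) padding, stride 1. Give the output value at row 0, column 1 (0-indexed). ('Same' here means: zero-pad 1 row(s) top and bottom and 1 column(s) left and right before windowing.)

The receptive field on the zero-padded input at this output position is [0 0 0 / 20 17 3 / 15 3 0]. Elementwise product with the kernel and sum: 0·-1 + 0·1 + 20·-1 + 3·-1 + 3·1 + 0·1.

-20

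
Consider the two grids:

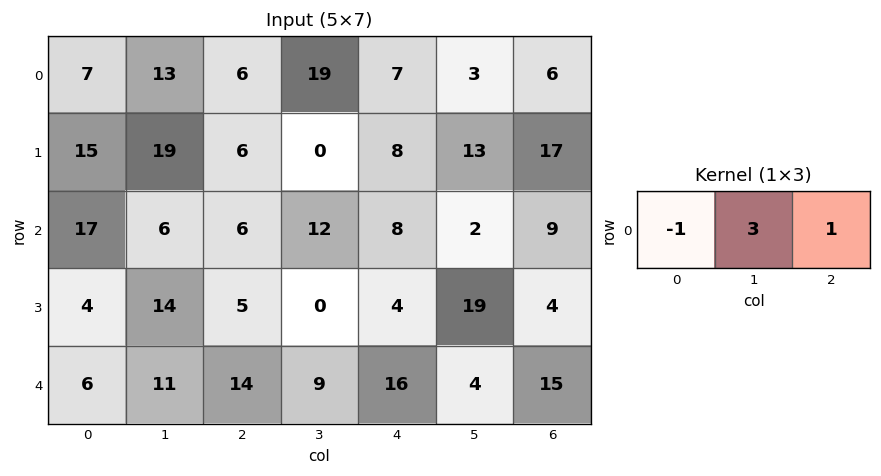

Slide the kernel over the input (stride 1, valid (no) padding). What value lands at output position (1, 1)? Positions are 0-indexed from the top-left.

-1

The receptive field on the input at this output position is [19 6 0]. Elementwise product with the kernel and sum: 19·-1 + 6·3 + 0·1.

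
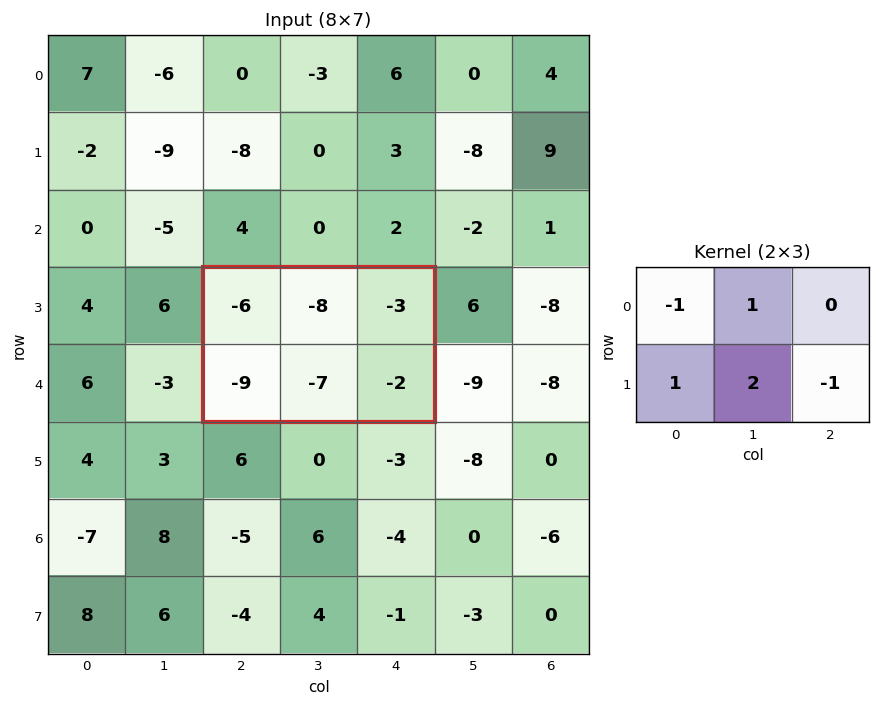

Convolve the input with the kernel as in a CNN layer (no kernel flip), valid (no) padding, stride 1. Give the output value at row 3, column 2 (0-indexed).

-23

The receptive field on the input at this output position is [-6 -8 -3 / -9 -7 -2]. Elementwise product with the kernel and sum: -6·-1 + -8·1 + -9·1 + -7·2 + -2·-1.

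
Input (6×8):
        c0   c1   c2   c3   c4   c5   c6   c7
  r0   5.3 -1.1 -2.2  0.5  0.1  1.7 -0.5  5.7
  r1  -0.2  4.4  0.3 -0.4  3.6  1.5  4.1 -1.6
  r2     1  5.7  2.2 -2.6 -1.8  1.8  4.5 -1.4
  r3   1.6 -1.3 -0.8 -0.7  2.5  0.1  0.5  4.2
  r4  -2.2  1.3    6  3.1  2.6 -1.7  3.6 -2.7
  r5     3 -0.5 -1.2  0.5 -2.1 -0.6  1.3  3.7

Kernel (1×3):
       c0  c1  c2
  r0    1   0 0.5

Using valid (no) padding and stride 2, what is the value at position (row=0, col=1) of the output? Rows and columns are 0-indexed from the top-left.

-2.15

The receptive field on the input at this output position is [-2.2 0.5 0.1]. Elementwise product with the kernel and sum: -2.2·1 + 0.1·0.5.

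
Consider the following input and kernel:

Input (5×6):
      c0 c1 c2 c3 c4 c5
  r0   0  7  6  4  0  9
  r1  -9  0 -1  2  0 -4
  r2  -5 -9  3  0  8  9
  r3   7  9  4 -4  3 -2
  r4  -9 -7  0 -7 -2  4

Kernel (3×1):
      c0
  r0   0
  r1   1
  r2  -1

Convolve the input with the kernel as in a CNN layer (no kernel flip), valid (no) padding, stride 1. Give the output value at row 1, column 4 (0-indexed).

5

The receptive field on the input at this output position is [0 / 8 / 3]. Elementwise product with the kernel and sum: 8·1 + 3·-1.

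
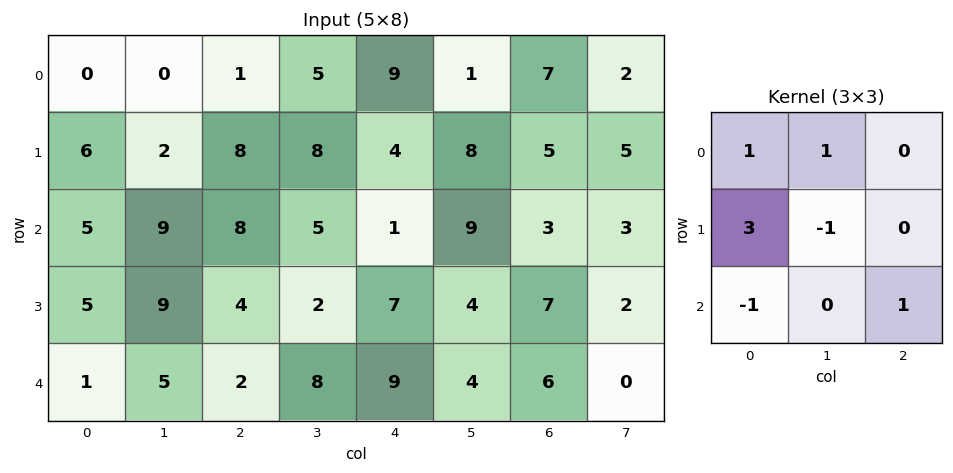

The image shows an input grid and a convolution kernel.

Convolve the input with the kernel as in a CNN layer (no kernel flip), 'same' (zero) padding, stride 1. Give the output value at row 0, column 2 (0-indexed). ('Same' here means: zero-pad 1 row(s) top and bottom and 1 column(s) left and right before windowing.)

The receptive field on the zero-padded input at this output position is [0 0 0 / 0 1 5 / 2 8 8]. Elementwise product with the kernel and sum: 0·1 + 0·1 + 0·3 + 1·-1 + 2·-1 + 8·1.

5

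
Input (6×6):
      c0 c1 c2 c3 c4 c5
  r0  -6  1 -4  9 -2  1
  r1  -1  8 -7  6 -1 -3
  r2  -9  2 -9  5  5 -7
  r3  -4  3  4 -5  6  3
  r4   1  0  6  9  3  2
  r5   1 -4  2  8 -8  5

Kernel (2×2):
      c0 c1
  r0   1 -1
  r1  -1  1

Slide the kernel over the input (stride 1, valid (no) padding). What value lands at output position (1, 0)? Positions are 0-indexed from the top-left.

2

The receptive field on the input at this output position is [-1 8 / -9 2]. Elementwise product with the kernel and sum: -1·1 + 8·-1 + -9·-1 + 2·1.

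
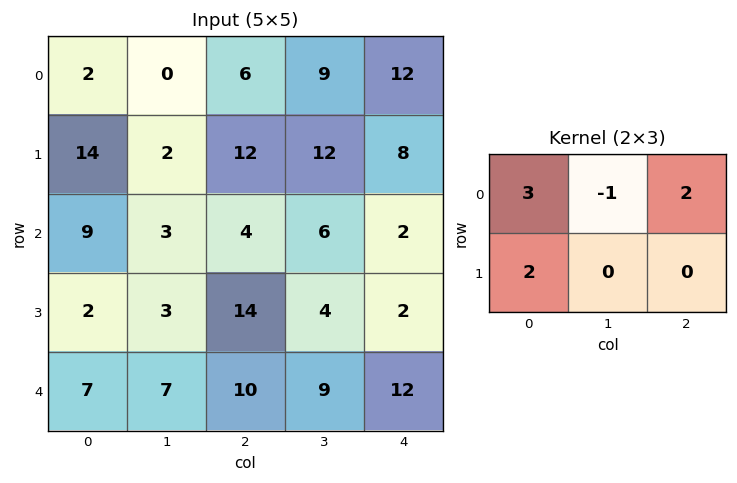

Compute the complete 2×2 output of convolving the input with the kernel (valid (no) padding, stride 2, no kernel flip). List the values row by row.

46 57
36 38

Output[0,0]: The receptive field on the input at this output position is [2 0 6 / 14 2 12]. Elementwise product with the kernel and sum: 2·3 + 0·-1 + 6·2 + 14·2.
Output[0,1]: The receptive field on the input at this output position is [6 9 12 / 12 12 8]. Elementwise product with the kernel and sum: 6·3 + 9·-1 + 12·2 + 12·2.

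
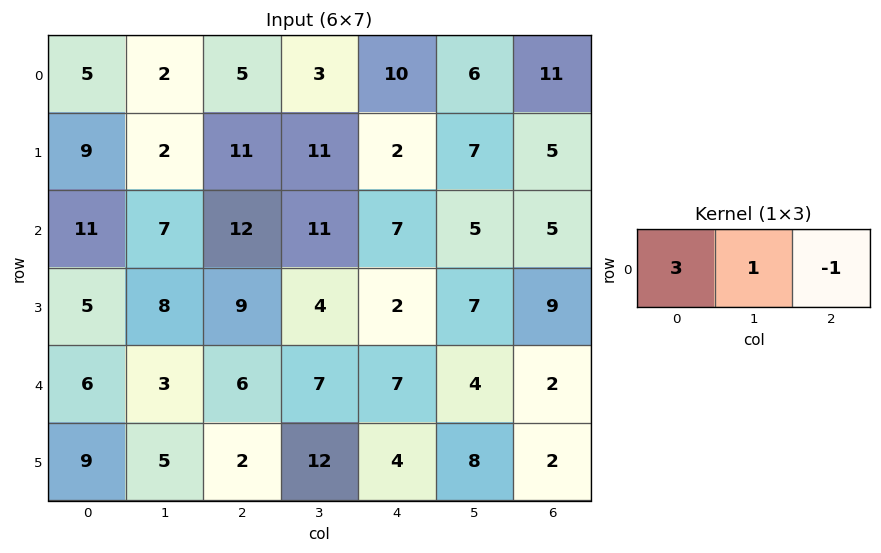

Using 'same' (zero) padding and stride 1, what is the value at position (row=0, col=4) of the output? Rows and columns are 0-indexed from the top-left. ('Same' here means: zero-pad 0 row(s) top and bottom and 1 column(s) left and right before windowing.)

13

The receptive field on the zero-padded input at this output position is [3 10 6]. Elementwise product with the kernel and sum: 3·3 + 10·1 + 6·-1.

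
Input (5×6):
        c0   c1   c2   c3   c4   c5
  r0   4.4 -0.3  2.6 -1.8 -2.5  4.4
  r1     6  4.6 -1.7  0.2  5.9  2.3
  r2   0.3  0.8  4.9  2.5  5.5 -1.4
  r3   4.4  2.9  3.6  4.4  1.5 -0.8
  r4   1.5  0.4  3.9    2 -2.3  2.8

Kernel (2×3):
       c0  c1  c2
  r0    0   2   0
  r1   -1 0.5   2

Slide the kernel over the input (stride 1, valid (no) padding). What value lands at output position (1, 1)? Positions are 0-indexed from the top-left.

3.25

The receptive field on the input at this output position is [4.6 -1.7 0.2 / 0.8 4.9 2.5]. Elementwise product with the kernel and sum: -1.7·2 + 0.8·-1 + 4.9·0.5 + 2.5·2.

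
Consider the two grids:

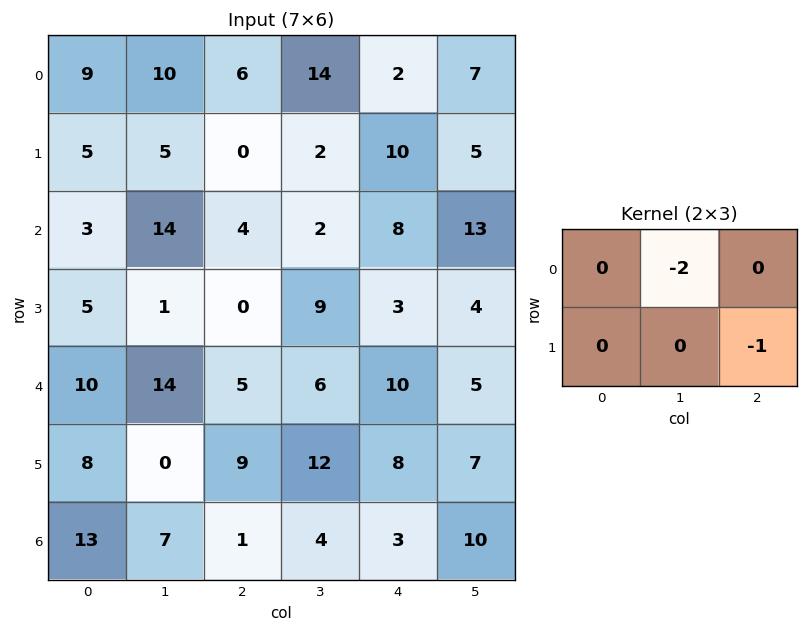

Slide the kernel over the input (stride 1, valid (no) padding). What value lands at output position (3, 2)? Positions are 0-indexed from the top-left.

The receptive field on the input at this output position is [0 9 3 / 5 6 10]. Elementwise product with the kernel and sum: 9·-2 + 10·-1.

-28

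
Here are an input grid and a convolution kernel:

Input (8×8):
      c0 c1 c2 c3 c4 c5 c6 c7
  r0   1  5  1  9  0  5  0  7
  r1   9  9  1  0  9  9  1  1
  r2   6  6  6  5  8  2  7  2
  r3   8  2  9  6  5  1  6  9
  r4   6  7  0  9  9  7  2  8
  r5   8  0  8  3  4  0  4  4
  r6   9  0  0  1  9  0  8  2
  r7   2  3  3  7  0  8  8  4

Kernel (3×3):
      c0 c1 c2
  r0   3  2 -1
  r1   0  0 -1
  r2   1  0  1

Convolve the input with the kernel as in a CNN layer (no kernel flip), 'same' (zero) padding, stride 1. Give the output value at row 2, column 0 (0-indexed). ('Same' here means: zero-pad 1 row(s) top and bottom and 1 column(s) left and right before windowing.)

5

The receptive field on the zero-padded input at this output position is [0 9 9 / 0 6 6 / 0 8 2]. Elementwise product with the kernel and sum: 0·3 + 9·2 + 9·-1 + 6·-1 + 0·1 + 2·1.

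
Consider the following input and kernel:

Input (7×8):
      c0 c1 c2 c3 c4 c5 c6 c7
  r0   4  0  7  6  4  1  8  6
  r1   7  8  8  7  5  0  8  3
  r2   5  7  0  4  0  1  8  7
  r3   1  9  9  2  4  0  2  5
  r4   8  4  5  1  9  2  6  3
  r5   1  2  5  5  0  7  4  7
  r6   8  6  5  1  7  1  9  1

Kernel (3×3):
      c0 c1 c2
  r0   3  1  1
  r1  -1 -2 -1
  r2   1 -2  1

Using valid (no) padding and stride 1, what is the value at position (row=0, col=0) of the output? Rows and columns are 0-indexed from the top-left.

-21

The receptive field on the input at this output position is [4 0 7 / 7 8 8 / 5 7 0]. Elementwise product with the kernel and sum: 4·3 + 0·1 + 7·1 + 7·-1 + 8·-2 + 8·-1 + 5·1 + 7·-2 + 0·1.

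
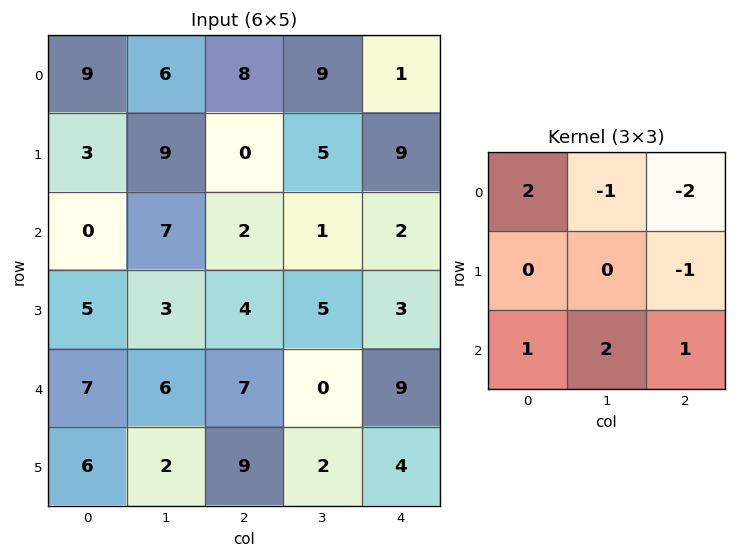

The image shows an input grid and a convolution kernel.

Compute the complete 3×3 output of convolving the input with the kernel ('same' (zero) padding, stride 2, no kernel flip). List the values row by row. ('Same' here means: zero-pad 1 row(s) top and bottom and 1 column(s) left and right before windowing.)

9 5 23
-15 23 12
-3 14 17

Output[0,0]: The receptive field on the zero-padded input at this output position is [0 0 0 / 0 9 6 / 0 3 9]. Elementwise product with the kernel and sum: 0·2 + 0·-1 + 0·-2 + 6·-1 + 0·1 + 3·2 + 9·1.
Output[0,1]: The receptive field on the zero-padded input at this output position is [0 0 0 / 6 8 9 / 9 0 5]. Elementwise product with the kernel and sum: 0·2 + 0·-1 + 0·-2 + 9·-1 + 9·1 + 0·2 + 5·1.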